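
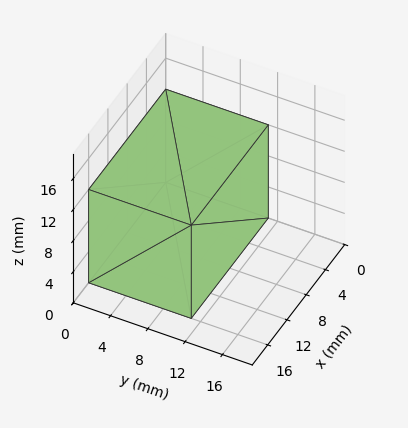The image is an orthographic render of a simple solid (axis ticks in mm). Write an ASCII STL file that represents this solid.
Reading the render: the shape is a rectangular box, roughly 16 × 11 mm footprint and 12 mm tall (dimensions read to the nearest mm from the axis ticks). For the STL, each face is triangulated and given an outward normal.

solid part
  facet normal 0.0000 0.0000 -1.0000
    outer loop
      vertex 16.0 11.0 0.0
      vertex 16.0 0.0 0.0
      vertex 0.0 0.0 0.0
    endloop
  endfacet
  facet normal 0.0000 0.0000 -1.0000
    outer loop
      vertex 0.0 11.0 0.0
      vertex 16.0 11.0 0.0
      vertex 0.0 0.0 0.0
    endloop
  endfacet
  facet normal 0.0000 0.0000 1.0000
    outer loop
      vertex 0.0 0.0 12.0
      vertex 16.0 0.0 12.0
      vertex 16.0 11.0 12.0
    endloop
  endfacet
  facet normal 0.0000 0.0000 1.0000
    outer loop
      vertex 0.0 0.0 12.0
      vertex 16.0 11.0 12.0
      vertex 0.0 11.0 12.0
    endloop
  endfacet
  facet normal 0.0000 -1.0000 0.0000
    outer loop
      vertex 0.0 0.0 0.0
      vertex 16.0 0.0 0.0
      vertex 16.0 0.0 12.0
    endloop
  endfacet
  facet normal 0.0000 -1.0000 0.0000
    outer loop
      vertex 0.0 0.0 0.0
      vertex 16.0 0.0 12.0
      vertex 0.0 0.0 12.0
    endloop
  endfacet
  facet normal 0.0000 1.0000 0.0000
    outer loop
      vertex 16.0 11.0 12.0
      vertex 16.0 11.0 0.0
      vertex 0.0 11.0 0.0
    endloop
  endfacet
  facet normal 0.0000 1.0000 0.0000
    outer loop
      vertex 0.0 11.0 12.0
      vertex 16.0 11.0 12.0
      vertex 0.0 11.0 0.0
    endloop
  endfacet
  facet normal -1.0000 0.0000 0.0000
    outer loop
      vertex 0.0 11.0 12.0
      vertex 0.0 11.0 0.0
      vertex 0.0 0.0 0.0
    endloop
  endfacet
  facet normal -1.0000 0.0000 0.0000
    outer loop
      vertex 0.0 0.0 12.0
      vertex 0.0 11.0 12.0
      vertex 0.0 0.0 0.0
    endloop
  endfacet
  facet normal 1.0000 0.0000 0.0000
    outer loop
      vertex 16.0 0.0 0.0
      vertex 16.0 11.0 0.0
      vertex 16.0 11.0 12.0
    endloop
  endfacet
  facet normal 1.0000 0.0000 0.0000
    outer loop
      vertex 16.0 0.0 0.0
      vertex 16.0 11.0 12.0
      vertex 16.0 0.0 12.0
    endloop
  endfacet
endsolid part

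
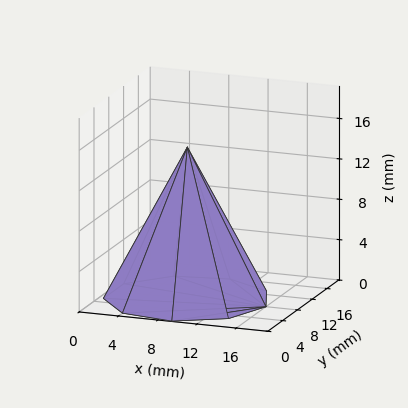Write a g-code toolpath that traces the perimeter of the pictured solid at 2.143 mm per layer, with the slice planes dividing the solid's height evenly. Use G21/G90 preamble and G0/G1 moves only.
Reading the render: the shape is a regular 9-sided pyramid, base circumscribed radius ≈ 8 mm, apex at z ≈ 15 mm (dimensions read to the nearest mm from the axis ticks). For the g-code, the solid's height is divided into equal slices at the stated Δz and each level perimeter traced with G1 moves after a G0 lift.

; perimeter-only toolpath
G21 ; units = mm
G90 ; absolute positioning
G28 ; home
; layer 1
G0 Z2.143
G0 X14.857 Y8.000
G1 X13.253 Y12.407
G1 X9.191 Y14.753
G1 X4.571 Y13.938
G1 X1.556 Y10.345
G1 X1.556 Y5.655
G1 X4.571 Y2.062
G1 X9.191 Y1.247
G1 X13.253 Y3.593
G1 X14.857 Y8.000
; layer 2
G0 Z4.286
G0 X13.714 Y8.000
G1 X12.377 Y11.673
G1 X8.992 Y13.627
G1 X5.143 Y12.949
G1 X2.630 Y9.954
G1 X2.630 Y6.046
G1 X5.143 Y3.051
G1 X8.992 Y2.373
G1 X12.377 Y4.327
G1 X13.714 Y8.000
; layer 3
G0 Z6.429
G0 X12.571 Y8.000
G1 X11.502 Y10.938
G1 X8.794 Y12.502
G1 X5.714 Y11.959
G1 X3.704 Y9.563
G1 X3.704 Y6.437
G1 X5.714 Y4.041
G1 X8.794 Y3.498
G1 X11.502 Y5.062
G1 X12.571 Y8.000
; layer 4
G0 Z8.571
G0 X11.429 Y8.000
G1 X10.626 Y10.204
G1 X8.595 Y11.376
G1 X6.286 Y10.969
G1 X4.778 Y9.173
G1 X4.778 Y6.827
G1 X6.286 Y5.031
G1 X8.595 Y4.624
G1 X10.626 Y5.796
G1 X11.429 Y8.000
; layer 5
G0 Z10.714
G0 X10.286 Y8.000
G1 X9.751 Y9.469
G1 X8.397 Y10.251
G1 X6.857 Y9.979
G1 X5.852 Y8.782
G1 X5.852 Y7.218
G1 X6.857 Y6.021
G1 X8.397 Y5.749
G1 X9.751 Y6.531
G1 X10.286 Y8.000
; layer 6
G0 Z12.857
G0 X9.143 Y8.000
G1 X8.875 Y8.735
G1 X8.198 Y9.125
G1 X7.429 Y8.990
G1 X6.926 Y8.391
G1 X6.926 Y7.609
G1 X7.429 Y7.010
G1 X8.198 Y6.875
G1 X8.875 Y7.265
G1 X9.143 Y8.000
M2 ; end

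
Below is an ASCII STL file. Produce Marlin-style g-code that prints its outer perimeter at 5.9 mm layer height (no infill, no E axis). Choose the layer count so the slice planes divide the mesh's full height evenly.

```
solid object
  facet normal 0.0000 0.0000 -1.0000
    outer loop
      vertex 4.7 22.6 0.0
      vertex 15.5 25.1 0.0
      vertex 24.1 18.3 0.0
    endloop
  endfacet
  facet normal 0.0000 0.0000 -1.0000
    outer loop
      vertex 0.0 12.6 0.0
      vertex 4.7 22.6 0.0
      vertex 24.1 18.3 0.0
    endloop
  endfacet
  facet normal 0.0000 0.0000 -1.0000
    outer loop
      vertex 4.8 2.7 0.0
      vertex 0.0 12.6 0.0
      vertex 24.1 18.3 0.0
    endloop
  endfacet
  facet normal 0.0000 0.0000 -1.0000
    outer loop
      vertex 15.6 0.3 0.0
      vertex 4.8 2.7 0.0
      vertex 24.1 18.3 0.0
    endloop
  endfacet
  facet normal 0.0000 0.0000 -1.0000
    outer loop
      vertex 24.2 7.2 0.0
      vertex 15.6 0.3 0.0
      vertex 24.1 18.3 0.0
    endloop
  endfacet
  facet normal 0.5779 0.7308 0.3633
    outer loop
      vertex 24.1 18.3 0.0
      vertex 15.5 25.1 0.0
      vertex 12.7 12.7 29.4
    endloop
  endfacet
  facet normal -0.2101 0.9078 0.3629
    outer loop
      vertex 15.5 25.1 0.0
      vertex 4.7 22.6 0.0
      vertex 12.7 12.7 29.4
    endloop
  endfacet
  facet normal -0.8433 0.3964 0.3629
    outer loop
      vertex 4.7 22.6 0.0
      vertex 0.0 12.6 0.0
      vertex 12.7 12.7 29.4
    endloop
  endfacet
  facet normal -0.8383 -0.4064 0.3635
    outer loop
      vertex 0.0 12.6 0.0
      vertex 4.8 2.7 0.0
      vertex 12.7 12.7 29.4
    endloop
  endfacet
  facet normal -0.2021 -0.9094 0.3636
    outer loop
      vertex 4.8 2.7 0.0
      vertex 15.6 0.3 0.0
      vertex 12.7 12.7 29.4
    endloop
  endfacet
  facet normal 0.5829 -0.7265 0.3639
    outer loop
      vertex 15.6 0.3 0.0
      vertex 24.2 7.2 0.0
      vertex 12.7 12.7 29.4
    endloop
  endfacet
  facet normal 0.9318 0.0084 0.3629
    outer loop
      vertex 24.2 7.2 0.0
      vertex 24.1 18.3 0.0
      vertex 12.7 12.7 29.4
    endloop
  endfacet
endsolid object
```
; perimeter-only toolpath
G21 ; units = mm
G90 ; absolute positioning
G28 ; home
; layer 1
G0 Z5.9
G0 X21.8 Y17.2
G1 X14.9 Y22.6
G1 X6.3 Y20.6
G1 X2.5 Y12.6
G1 X6.4 Y4.7
G1 X15.0 Y2.8
G1 X21.9 Y8.3
G1 X21.8 Y17.2
; layer 2
G0 Z11.8
G0 X19.5 Y16.1
G1 X14.4 Y20.1
G1 X7.9 Y18.6
G1 X5.1 Y12.6
G1 X8.0 Y6.7
G1 X14.4 Y5.3
G1 X19.6 Y9.4
G1 X19.5 Y16.1
; layer 3
G0 Z17.6
G0 X17.3 Y14.9
G1 X13.8 Y17.7
G1 X9.5 Y16.7
G1 X7.6 Y12.7
G1 X9.5 Y8.7
G1 X13.9 Y7.7
G1 X17.3 Y10.5
G1 X17.3 Y14.9
; layer 4
G0 Z23.5
G0 X15.0 Y13.8
G1 X13.3 Y15.2
G1 X11.1 Y14.7
G1 X10.2 Y12.7
G1 X11.1 Y10.7
G1 X13.3 Y10.2
G1 X15.0 Y11.6
G1 X15.0 Y13.8
M2 ; end

The solid is a regular 7-sided pyramid, base circumscribed radius ≈ 12.7 mm, apex at z ≈ 29.4 mm. Slicing at Δz = 5.9 mm — 5 equal slices spanning the solid's height, so layer i sits at z = i·h/5 — gives 4 non-empty perimeters. Each is a 7-segment closed polygon; G0 lifts to the layer z and rapids to the start vertex, then G1 traces the edges. The cross-section shrinks linearly with z (the slice at the apex is degenerate and omitted).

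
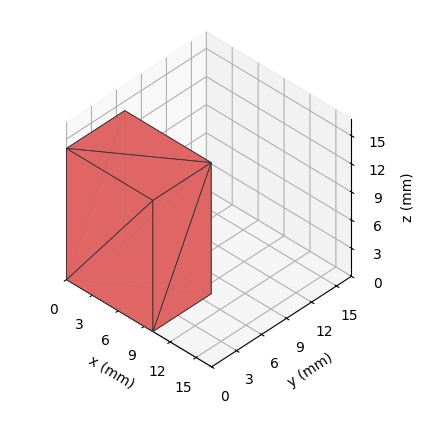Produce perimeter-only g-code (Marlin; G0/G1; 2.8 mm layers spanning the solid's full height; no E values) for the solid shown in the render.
Reading the render: the shape is a rectangular box, roughly 10 × 7 mm footprint and 14 mm tall (dimensions read to the nearest mm from the axis ticks). For the g-code, the solid's height is divided into equal slices at the stated Δz and each level perimeter traced with G1 moves after a G0 lift.

; perimeter-only toolpath
G21 ; units = mm
G90 ; absolute positioning
G28 ; home
; layer 1
G0 Z2.8
G0 X0.0 Y0.0
G1 X10.0 Y0.0
G1 X10.0 Y7.0
G1 X0.0 Y7.0
G1 X0.0 Y0.0
; layer 2
G0 Z5.6
G0 X0.0 Y0.0
G1 X10.0 Y0.0
G1 X10.0 Y7.0
G1 X0.0 Y7.0
G1 X0.0 Y0.0
; layer 3
G0 Z8.4
G0 X0.0 Y0.0
G1 X10.0 Y0.0
G1 X10.0 Y7.0
G1 X0.0 Y7.0
G1 X0.0 Y0.0
; layer 4
G0 Z11.2
G0 X0.0 Y0.0
G1 X10.0 Y0.0
G1 X10.0 Y7.0
G1 X0.0 Y7.0
G1 X0.0 Y0.0
; layer 5
G0 Z14.0
G0 X0.0 Y0.0
G1 X10.0 Y0.0
G1 X10.0 Y7.0
G1 X0.0 Y7.0
G1 X0.0 Y0.0
M2 ; end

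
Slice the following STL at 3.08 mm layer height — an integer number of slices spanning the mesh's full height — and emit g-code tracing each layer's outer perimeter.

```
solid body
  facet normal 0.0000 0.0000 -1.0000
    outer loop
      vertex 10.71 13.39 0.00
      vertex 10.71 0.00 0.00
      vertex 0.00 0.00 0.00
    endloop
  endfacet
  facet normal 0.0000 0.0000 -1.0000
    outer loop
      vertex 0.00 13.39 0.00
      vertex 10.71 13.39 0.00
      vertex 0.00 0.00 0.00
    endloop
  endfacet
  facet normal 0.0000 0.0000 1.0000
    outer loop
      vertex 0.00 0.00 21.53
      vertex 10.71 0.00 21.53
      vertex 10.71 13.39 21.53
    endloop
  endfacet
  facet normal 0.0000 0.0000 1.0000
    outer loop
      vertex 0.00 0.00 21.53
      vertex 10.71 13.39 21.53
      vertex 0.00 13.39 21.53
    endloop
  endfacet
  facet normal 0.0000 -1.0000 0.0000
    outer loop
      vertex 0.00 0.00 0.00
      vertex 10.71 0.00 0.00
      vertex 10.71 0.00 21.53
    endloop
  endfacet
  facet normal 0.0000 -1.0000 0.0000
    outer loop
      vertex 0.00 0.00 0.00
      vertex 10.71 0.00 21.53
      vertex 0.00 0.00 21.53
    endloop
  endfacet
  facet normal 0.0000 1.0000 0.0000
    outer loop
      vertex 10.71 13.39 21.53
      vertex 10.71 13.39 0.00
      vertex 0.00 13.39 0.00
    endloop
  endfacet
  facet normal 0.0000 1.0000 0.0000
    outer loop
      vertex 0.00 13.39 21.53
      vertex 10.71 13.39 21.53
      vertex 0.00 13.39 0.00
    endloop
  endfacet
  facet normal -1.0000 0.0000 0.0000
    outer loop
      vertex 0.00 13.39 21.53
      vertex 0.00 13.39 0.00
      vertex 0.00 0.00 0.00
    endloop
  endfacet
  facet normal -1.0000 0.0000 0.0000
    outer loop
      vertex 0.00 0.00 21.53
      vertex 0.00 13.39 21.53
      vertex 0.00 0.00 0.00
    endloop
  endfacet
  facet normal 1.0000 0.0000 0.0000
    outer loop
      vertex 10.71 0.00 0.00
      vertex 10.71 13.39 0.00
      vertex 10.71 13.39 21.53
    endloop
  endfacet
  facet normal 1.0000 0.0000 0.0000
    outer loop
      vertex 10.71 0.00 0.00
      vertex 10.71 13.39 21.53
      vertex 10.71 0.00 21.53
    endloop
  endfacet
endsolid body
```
; perimeter-only toolpath
G21 ; units = mm
G90 ; absolute positioning
G28 ; home
; layer 1
G0 Z3.08
G0 X0.00 Y0.00
G1 X10.71 Y0.00
G1 X10.71 Y13.39
G1 X0.00 Y13.39
G1 X0.00 Y0.00
; layer 2
G0 Z6.15
G0 X0.00 Y0.00
G1 X10.71 Y0.00
G1 X10.71 Y13.39
G1 X0.00 Y13.39
G1 X0.00 Y0.00
; layer 3
G0 Z9.23
G0 X0.00 Y0.00
G1 X10.71 Y0.00
G1 X10.71 Y13.39
G1 X0.00 Y13.39
G1 X0.00 Y0.00
; layer 4
G0 Z12.30
G0 X0.00 Y0.00
G1 X10.71 Y0.00
G1 X10.71 Y13.39
G1 X0.00 Y13.39
G1 X0.00 Y0.00
; layer 5
G0 Z15.38
G0 X0.00 Y0.00
G1 X10.71 Y0.00
G1 X10.71 Y13.39
G1 X0.00 Y13.39
G1 X0.00 Y0.00
; layer 6
G0 Z18.45
G0 X0.00 Y0.00
G1 X10.71 Y0.00
G1 X10.71 Y13.39
G1 X0.00 Y13.39
G1 X0.00 Y0.00
; layer 7
G0 Z21.53
G0 X0.00 Y0.00
G1 X10.71 Y0.00
G1 X10.71 Y13.39
G1 X0.00 Y13.39
G1 X0.00 Y0.00
M2 ; end

The solid is a rectangular box, roughly 10.7 × 13.4 mm footprint and 21.5 mm tall. Slicing at Δz = 3.08 mm — 7 equal slices spanning the solid's height, so layer i sits at z = i·h/7 — gives 7 non-empty perimeters. Each is a 4-segment closed polygon; G0 lifts to the layer z and rapids to the start vertex, then G1 traces the edges.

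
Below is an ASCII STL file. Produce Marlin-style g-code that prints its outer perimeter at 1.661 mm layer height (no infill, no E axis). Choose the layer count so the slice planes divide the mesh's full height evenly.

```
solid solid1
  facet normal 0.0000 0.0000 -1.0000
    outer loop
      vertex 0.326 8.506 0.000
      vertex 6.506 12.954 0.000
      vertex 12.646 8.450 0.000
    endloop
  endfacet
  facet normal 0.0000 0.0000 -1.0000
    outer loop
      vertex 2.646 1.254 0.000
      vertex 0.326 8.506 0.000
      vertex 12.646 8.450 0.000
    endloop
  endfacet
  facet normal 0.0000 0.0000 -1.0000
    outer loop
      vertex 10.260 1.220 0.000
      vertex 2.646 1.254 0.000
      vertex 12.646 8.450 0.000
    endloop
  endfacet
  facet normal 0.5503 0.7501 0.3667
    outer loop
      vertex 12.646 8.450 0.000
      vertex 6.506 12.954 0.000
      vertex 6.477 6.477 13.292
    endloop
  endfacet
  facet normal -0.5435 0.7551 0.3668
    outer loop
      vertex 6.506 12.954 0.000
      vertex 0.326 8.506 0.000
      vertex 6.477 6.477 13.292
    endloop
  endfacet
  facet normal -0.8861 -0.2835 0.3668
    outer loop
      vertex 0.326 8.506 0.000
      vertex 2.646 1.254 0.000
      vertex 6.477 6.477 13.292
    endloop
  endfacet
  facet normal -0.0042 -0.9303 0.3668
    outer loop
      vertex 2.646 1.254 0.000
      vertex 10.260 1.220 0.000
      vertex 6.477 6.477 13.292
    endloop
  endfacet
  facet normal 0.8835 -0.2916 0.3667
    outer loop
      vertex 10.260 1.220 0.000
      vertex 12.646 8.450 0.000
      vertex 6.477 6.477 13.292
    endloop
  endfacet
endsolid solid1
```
; perimeter-only toolpath
G21 ; units = mm
G90 ; absolute positioning
G28 ; home
; layer 1
G0 Z1.661
G0 X11.875 Y8.203
G1 X6.502 Y12.144
G1 X1.095 Y8.252
G1 X3.125 Y1.907
G1 X9.787 Y1.877
G1 X11.875 Y8.203
; layer 2
G0 Z3.323
G0 X11.104 Y7.957
G1 X6.499 Y11.335
G1 X1.864 Y7.999
G1 X3.604 Y2.560
G1 X9.314 Y2.534
G1 X11.104 Y7.957
; layer 3
G0 Z4.984
G0 X10.333 Y7.710
G1 X6.495 Y10.525
G1 X2.633 Y7.745
G1 X4.083 Y3.213
G1 X8.841 Y3.191
G1 X10.333 Y7.710
; layer 4
G0 Z6.646
G0 X9.562 Y7.463
G1 X6.492 Y9.716
G1 X3.401 Y7.492
G1 X4.562 Y3.865
G1 X8.369 Y3.849
G1 X9.562 Y7.463
; layer 5
G0 Z8.307
G0 X8.790 Y7.217
G1 X6.488 Y8.906
G1 X4.170 Y7.238
G1 X5.040 Y4.518
G1 X7.896 Y4.506
G1 X8.790 Y7.217
; layer 6
G0 Z9.969
G0 X8.019 Y6.970
G1 X6.484 Y8.096
G1 X4.939 Y6.984
G1 X5.519 Y5.171
G1 X7.423 Y5.163
G1 X8.019 Y6.970
; layer 7
G0 Z11.630
G0 X7.248 Y6.724
G1 X6.481 Y7.287
G1 X5.708 Y6.731
G1 X5.998 Y5.824
G1 X6.950 Y5.820
G1 X7.248 Y6.724
M2 ; end

The solid is a regular 5-sided pyramid, base circumscribed radius ≈ 6.48 mm, apex at z ≈ 13.3 mm. Slicing at Δz = 1.661 mm — 8 equal slices spanning the solid's height, so layer i sits at z = i·h/8 — gives 7 non-empty perimeters. Each is a 5-segment closed polygon; G0 lifts to the layer z and rapids to the start vertex, then G1 traces the edges. The cross-section shrinks linearly with z (the slice at the apex is degenerate and omitted).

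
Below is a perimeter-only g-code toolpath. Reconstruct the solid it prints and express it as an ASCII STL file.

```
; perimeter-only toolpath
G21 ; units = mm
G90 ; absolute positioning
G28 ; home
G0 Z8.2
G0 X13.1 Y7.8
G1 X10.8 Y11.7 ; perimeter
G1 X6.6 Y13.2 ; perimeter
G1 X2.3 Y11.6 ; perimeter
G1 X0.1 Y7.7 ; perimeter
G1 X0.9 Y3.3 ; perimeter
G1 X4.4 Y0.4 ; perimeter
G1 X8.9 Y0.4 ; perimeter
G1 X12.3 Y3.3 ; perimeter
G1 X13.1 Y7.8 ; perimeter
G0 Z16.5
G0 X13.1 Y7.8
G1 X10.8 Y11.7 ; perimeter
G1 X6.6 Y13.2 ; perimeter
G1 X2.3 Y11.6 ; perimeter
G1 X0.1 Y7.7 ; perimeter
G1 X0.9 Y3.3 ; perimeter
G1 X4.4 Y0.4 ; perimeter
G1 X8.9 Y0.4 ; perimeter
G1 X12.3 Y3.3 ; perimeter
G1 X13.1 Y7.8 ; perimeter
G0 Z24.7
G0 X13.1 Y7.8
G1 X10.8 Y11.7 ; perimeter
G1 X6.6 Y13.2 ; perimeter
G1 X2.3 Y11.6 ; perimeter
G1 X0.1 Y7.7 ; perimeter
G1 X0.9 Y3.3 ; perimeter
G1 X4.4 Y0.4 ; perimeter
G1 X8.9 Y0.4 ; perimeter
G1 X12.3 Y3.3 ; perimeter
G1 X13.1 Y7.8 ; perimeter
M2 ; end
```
solid part
  facet normal 0.0000 0.0000 -1.0000
    outer loop
      vertex 6.6 13.2 0.0
      vertex 10.8 11.7 0.0
      vertex 13.1 7.8 0.0
    endloop
  endfacet
  facet normal 0.0000 0.0000 -1.0000
    outer loop
      vertex 2.3 11.6 0.0
      vertex 6.6 13.2 0.0
      vertex 13.1 7.8 0.0
    endloop
  endfacet
  facet normal 0.0000 0.0000 -1.0000
    outer loop
      vertex 0.1 7.7 0.0
      vertex 2.3 11.6 0.0
      vertex 13.1 7.8 0.0
    endloop
  endfacet
  facet normal 0.0000 0.0000 -1.0000
    outer loop
      vertex 0.9 3.3 0.0
      vertex 0.1 7.7 0.0
      vertex 13.1 7.8 0.0
    endloop
  endfacet
  facet normal 0.0000 0.0000 -1.0000
    outer loop
      vertex 4.4 0.4 0.0
      vertex 0.9 3.3 0.0
      vertex 13.1 7.8 0.0
    endloop
  endfacet
  facet normal 0.0000 0.0000 -1.0000
    outer loop
      vertex 8.9 0.4 0.0
      vertex 4.4 0.4 0.0
      vertex 13.1 7.8 0.0
    endloop
  endfacet
  facet normal 0.0000 0.0000 -1.0000
    outer loop
      vertex 12.3 3.3 0.0
      vertex 8.9 0.4 0.0
      vertex 13.1 7.8 0.0
    endloop
  endfacet
  facet normal 0.0000 0.0000 1.0000
    outer loop
      vertex 13.1 7.8 24.7
      vertex 10.8 11.7 24.7
      vertex 6.6 13.2 24.7
    endloop
  endfacet
  facet normal 0.0000 0.0000 1.0000
    outer loop
      vertex 13.1 7.8 24.7
      vertex 6.6 13.2 24.7
      vertex 2.3 11.6 24.7
    endloop
  endfacet
  facet normal 0.0000 0.0000 1.0000
    outer loop
      vertex 13.1 7.8 24.7
      vertex 2.3 11.6 24.7
      vertex 0.1 7.7 24.7
    endloop
  endfacet
  facet normal 0.0000 0.0000 1.0000
    outer loop
      vertex 13.1 7.8 24.7
      vertex 0.1 7.7 24.7
      vertex 0.9 3.3 24.7
    endloop
  endfacet
  facet normal 0.0000 0.0000 1.0000
    outer loop
      vertex 13.1 7.8 24.7
      vertex 0.9 3.3 24.7
      vertex 4.4 0.4 24.7
    endloop
  endfacet
  facet normal 0.0000 0.0000 1.0000
    outer loop
      vertex 13.1 7.8 24.7
      vertex 4.4 0.4 24.7
      vertex 8.9 0.4 24.7
    endloop
  endfacet
  facet normal 0.0000 0.0000 1.0000
    outer loop
      vertex 13.1 7.8 24.7
      vertex 8.9 0.4 24.7
      vertex 12.3 3.3 24.7
    endloop
  endfacet
  facet normal 0.8614 0.5080 0.0000
    outer loop
      vertex 13.1 7.8 0.0
      vertex 10.8 11.7 0.0
      vertex 10.8 11.7 24.7
    endloop
  endfacet
  facet normal 0.8614 0.5080 0.0000
    outer loop
      vertex 13.1 7.8 0.0
      vertex 10.8 11.7 24.7
      vertex 13.1 7.8 24.7
    endloop
  endfacet
  facet normal 0.3363 0.9417 0.0000
    outer loop
      vertex 10.8 11.7 0.0
      vertex 6.6 13.2 0.0
      vertex 6.6 13.2 24.7
    endloop
  endfacet
  facet normal 0.3363 0.9417 0.0000
    outer loop
      vertex 10.8 11.7 0.0
      vertex 6.6 13.2 24.7
      vertex 10.8 11.7 24.7
    endloop
  endfacet
  facet normal -0.3487 0.9372 0.0000
    outer loop
      vertex 6.6 13.2 0.0
      vertex 2.3 11.6 0.0
      vertex 2.3 11.6 24.7
    endloop
  endfacet
  facet normal -0.3487 0.9372 0.0000
    outer loop
      vertex 6.6 13.2 0.0
      vertex 2.3 11.6 24.7
      vertex 6.6 13.2 24.7
    endloop
  endfacet
  facet normal -0.8710 0.4913 0.0000
    outer loop
      vertex 2.3 11.6 0.0
      vertex 0.1 7.7 0.0
      vertex 0.1 7.7 24.7
    endloop
  endfacet
  facet normal -0.8710 0.4913 0.0000
    outer loop
      vertex 2.3 11.6 0.0
      vertex 0.1 7.7 24.7
      vertex 2.3 11.6 24.7
    endloop
  endfacet
  facet normal -0.9839 -0.1789 0.0000
    outer loop
      vertex 0.1 7.7 0.0
      vertex 0.9 3.3 0.0
      vertex 0.9 3.3 24.7
    endloop
  endfacet
  facet normal -0.9839 -0.1789 0.0000
    outer loop
      vertex 0.1 7.7 0.0
      vertex 0.9 3.3 24.7
      vertex 0.1 7.7 24.7
    endloop
  endfacet
  facet normal -0.6380 -0.7700 0.0000
    outer loop
      vertex 0.9 3.3 0.0
      vertex 4.4 0.4 0.0
      vertex 4.4 0.4 24.7
    endloop
  endfacet
  facet normal -0.6380 -0.7700 0.0000
    outer loop
      vertex 0.9 3.3 0.0
      vertex 4.4 0.4 24.7
      vertex 0.9 3.3 24.7
    endloop
  endfacet
  facet normal 0.0000 -1.0000 0.0000
    outer loop
      vertex 4.4 0.4 0.0
      vertex 8.9 0.4 0.0
      vertex 8.9 0.4 24.7
    endloop
  endfacet
  facet normal 0.0000 -1.0000 0.0000
    outer loop
      vertex 4.4 0.4 0.0
      vertex 8.9 0.4 24.7
      vertex 4.4 0.4 24.7
    endloop
  endfacet
  facet normal 0.6489 -0.7608 0.0000
    outer loop
      vertex 8.9 0.4 0.0
      vertex 12.3 3.3 0.0
      vertex 12.3 3.3 24.7
    endloop
  endfacet
  facet normal 0.6489 -0.7608 0.0000
    outer loop
      vertex 8.9 0.4 0.0
      vertex 12.3 3.3 24.7
      vertex 8.9 0.4 24.7
    endloop
  endfacet
  facet normal 0.9846 -0.1750 0.0000
    outer loop
      vertex 12.3 3.3 0.0
      vertex 13.1 7.8 0.0
      vertex 13.1 7.8 24.7
    endloop
  endfacet
  facet normal 0.9846 -0.1750 0.0000
    outer loop
      vertex 12.3 3.3 0.0
      vertex 13.1 7.8 24.7
      vertex 12.3 3.3 24.7
    endloop
  endfacet
endsolid part

The G0 Z moves step by Δz≈8.2 mm. Every layer's G1 loop is the same polygon, so the solid is a straight extrusion of it from z=0 to z≈24.7. Closing with flat bottom and top caps and triangulating gives 32 facets — a regular 9-sided prism (a cylinder approximated with 9 flat sides), circumscribed radius ≈ 6.6 mm, height ≈ 24.7 mm.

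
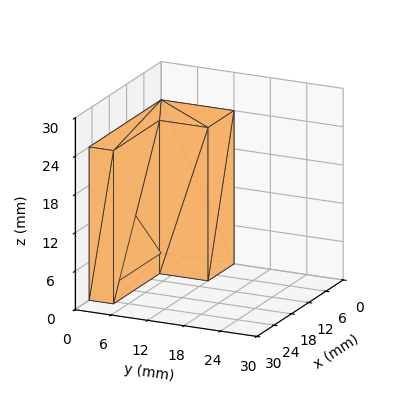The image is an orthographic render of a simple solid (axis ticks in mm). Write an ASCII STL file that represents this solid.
Reading the render: the shape is an L-shaped prism: outer 25 × 12 mm, arm thicknesses ≈ 4 mm (horizontal) and 9 mm (vertical), extruded 24 mm in z (dimensions read to the nearest mm from the axis ticks). For the STL, each face is triangulated and given an outward normal.

solid part
  facet normal 0.0000 0.0000 -1.0000
    outer loop
      vertex 25.000 4.000 0.000
      vertex 25.000 0.000 0.000
      vertex 0.000 0.000 0.000
    endloop
  endfacet
  facet normal 0.0000 0.0000 -1.0000
    outer loop
      vertex 9.000 4.000 0.000
      vertex 25.000 4.000 0.000
      vertex 0.000 0.000 0.000
    endloop
  endfacet
  facet normal 0.0000 0.0000 -1.0000
    outer loop
      vertex 9.000 12.000 0.000
      vertex 9.000 4.000 0.000
      vertex 0.000 0.000 0.000
    endloop
  endfacet
  facet normal 0.0000 0.0000 -1.0000
    outer loop
      vertex 0.000 12.000 0.000
      vertex 9.000 12.000 0.000
      vertex 0.000 0.000 0.000
    endloop
  endfacet
  facet normal 0.0000 0.0000 1.0000
    outer loop
      vertex 0.000 0.000 24.000
      vertex 25.000 0.000 24.000
      vertex 25.000 4.000 24.000
    endloop
  endfacet
  facet normal 0.0000 0.0000 1.0000
    outer loop
      vertex 0.000 0.000 24.000
      vertex 25.000 4.000 24.000
      vertex 9.000 4.000 24.000
    endloop
  endfacet
  facet normal 0.0000 0.0000 1.0000
    outer loop
      vertex 0.000 0.000 24.000
      vertex 9.000 4.000 24.000
      vertex 9.000 12.000 24.000
    endloop
  endfacet
  facet normal 0.0000 0.0000 1.0000
    outer loop
      vertex 0.000 0.000 24.000
      vertex 9.000 12.000 24.000
      vertex 0.000 12.000 24.000
    endloop
  endfacet
  facet normal 0.0000 -1.0000 0.0000
    outer loop
      vertex 0.000 0.000 0.000
      vertex 25.000 0.000 0.000
      vertex 25.000 0.000 24.000
    endloop
  endfacet
  facet normal 0.0000 -1.0000 0.0000
    outer loop
      vertex 0.000 0.000 0.000
      vertex 25.000 0.000 24.000
      vertex 0.000 0.000 24.000
    endloop
  endfacet
  facet normal 1.0000 0.0000 0.0000
    outer loop
      vertex 25.000 0.000 0.000
      vertex 25.000 4.000 0.000
      vertex 25.000 4.000 24.000
    endloop
  endfacet
  facet normal 1.0000 0.0000 0.0000
    outer loop
      vertex 25.000 0.000 0.000
      vertex 25.000 4.000 24.000
      vertex 25.000 0.000 24.000
    endloop
  endfacet
  facet normal 0.0000 1.0000 0.0000
    outer loop
      vertex 25.000 4.000 0.000
      vertex 9.000 4.000 0.000
      vertex 9.000 4.000 24.000
    endloop
  endfacet
  facet normal 0.0000 1.0000 0.0000
    outer loop
      vertex 25.000 4.000 0.000
      vertex 9.000 4.000 24.000
      vertex 25.000 4.000 24.000
    endloop
  endfacet
  facet normal 1.0000 0.0000 0.0000
    outer loop
      vertex 9.000 4.000 0.000
      vertex 9.000 12.000 0.000
      vertex 9.000 12.000 24.000
    endloop
  endfacet
  facet normal 1.0000 0.0000 0.0000
    outer loop
      vertex 9.000 4.000 0.000
      vertex 9.000 12.000 24.000
      vertex 9.000 4.000 24.000
    endloop
  endfacet
  facet normal 0.0000 1.0000 0.0000
    outer loop
      vertex 9.000 12.000 0.000
      vertex 0.000 12.000 0.000
      vertex 0.000 12.000 24.000
    endloop
  endfacet
  facet normal 0.0000 1.0000 0.0000
    outer loop
      vertex 9.000 12.000 0.000
      vertex 0.000 12.000 24.000
      vertex 9.000 12.000 24.000
    endloop
  endfacet
  facet normal -1.0000 0.0000 0.0000
    outer loop
      vertex 0.000 12.000 0.000
      vertex 0.000 0.000 0.000
      vertex 0.000 0.000 24.000
    endloop
  endfacet
  facet normal -1.0000 0.0000 0.0000
    outer loop
      vertex 0.000 12.000 0.000
      vertex 0.000 0.000 24.000
      vertex 0.000 12.000 24.000
    endloop
  endfacet
endsolid part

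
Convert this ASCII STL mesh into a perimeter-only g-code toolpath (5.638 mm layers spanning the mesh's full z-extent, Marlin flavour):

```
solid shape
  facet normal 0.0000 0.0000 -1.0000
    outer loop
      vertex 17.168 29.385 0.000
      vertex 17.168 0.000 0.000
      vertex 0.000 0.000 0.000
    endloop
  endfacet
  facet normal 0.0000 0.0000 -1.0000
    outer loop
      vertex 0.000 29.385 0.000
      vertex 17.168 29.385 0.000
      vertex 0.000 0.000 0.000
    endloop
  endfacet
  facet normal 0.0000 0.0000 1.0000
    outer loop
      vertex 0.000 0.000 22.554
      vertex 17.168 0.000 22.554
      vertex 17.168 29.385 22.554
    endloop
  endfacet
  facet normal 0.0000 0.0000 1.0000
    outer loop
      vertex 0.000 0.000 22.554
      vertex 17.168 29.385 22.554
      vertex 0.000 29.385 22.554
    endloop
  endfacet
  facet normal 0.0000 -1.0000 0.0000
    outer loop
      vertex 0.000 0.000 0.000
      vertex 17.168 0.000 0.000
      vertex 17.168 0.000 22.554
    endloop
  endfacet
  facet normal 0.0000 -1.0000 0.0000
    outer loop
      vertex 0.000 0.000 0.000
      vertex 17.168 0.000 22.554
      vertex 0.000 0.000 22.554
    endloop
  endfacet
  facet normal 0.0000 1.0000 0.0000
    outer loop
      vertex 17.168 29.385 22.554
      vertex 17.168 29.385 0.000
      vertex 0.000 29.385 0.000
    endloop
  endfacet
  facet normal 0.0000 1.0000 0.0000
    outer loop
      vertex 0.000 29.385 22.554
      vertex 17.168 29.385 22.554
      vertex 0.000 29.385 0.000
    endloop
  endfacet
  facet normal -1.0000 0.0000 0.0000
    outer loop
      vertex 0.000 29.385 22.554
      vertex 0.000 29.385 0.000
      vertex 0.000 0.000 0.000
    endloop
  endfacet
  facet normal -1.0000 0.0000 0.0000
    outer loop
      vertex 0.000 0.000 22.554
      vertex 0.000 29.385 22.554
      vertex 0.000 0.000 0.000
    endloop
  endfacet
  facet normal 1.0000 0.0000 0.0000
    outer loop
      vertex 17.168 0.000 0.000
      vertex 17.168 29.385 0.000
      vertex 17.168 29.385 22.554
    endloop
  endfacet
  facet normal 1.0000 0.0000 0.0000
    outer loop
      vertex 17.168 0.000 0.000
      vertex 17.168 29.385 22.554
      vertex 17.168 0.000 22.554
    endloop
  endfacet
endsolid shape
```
; perimeter-only toolpath
G21 ; units = mm
G90 ; absolute positioning
G28 ; home
; layer 1
G0 Z5.638
G0 X0.000 Y0.000
G1 X17.168 Y0.000
G1 X17.168 Y29.385
G1 X0.000 Y29.385
G1 X0.000 Y0.000
; layer 2
G0 Z11.277
G0 X0.000 Y0.000
G1 X17.168 Y0.000
G1 X17.168 Y29.385
G1 X0.000 Y29.385
G1 X0.000 Y0.000
; layer 3
G0 Z16.915
G0 X0.000 Y0.000
G1 X17.168 Y0.000
G1 X17.168 Y29.385
G1 X0.000 Y29.385
G1 X0.000 Y0.000
; layer 4
G0 Z22.554
G0 X0.000 Y0.000
G1 X17.168 Y0.000
G1 X17.168 Y29.385
G1 X0.000 Y29.385
G1 X0.000 Y0.000
M2 ; end

The solid is a rectangular box, roughly 17.2 × 29.4 mm footprint and 22.6 mm tall. Slicing at Δz = 5.638 mm — 4 equal slices spanning the solid's height, so layer i sits at z = i·h/4 — gives 4 non-empty perimeters. Each is a 4-segment closed polygon; G0 lifts to the layer z and rapids to the start vertex, then G1 traces the edges.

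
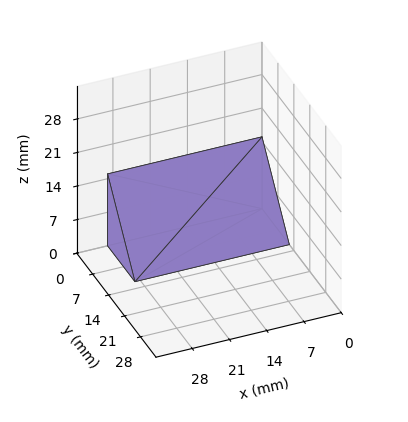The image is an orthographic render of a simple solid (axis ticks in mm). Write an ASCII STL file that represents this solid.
Reading the render: the shape is a wedge (ramp): 29 × 12 mm base, rising to 15 mm along the y=0 edge and sloping linearly to z=0 at y=12 (dimensions read to the nearest mm from the axis ticks). For the STL, each face is triangulated and given an outward normal.

solid part
  facet normal 0.0000 0.0000 -1.0000
    outer loop
      vertex 29.000 12.000 0.000
      vertex 29.000 0.000 0.000
      vertex 0.000 0.000 0.000
    endloop
  endfacet
  facet normal 0.0000 0.0000 -1.0000
    outer loop
      vertex 0.000 12.000 0.000
      vertex 29.000 12.000 0.000
      vertex 0.000 0.000 0.000
    endloop
  endfacet
  facet normal 0.0000 -1.0000 0.0000
    outer loop
      vertex 0.000 0.000 0.000
      vertex 29.000 0.000 0.000
      vertex 29.000 0.000 15.000
    endloop
  endfacet
  facet normal 0.0000 -1.0000 0.0000
    outer loop
      vertex 0.000 0.000 0.000
      vertex 29.000 0.000 15.000
      vertex 0.000 0.000 15.000
    endloop
  endfacet
  facet normal 0.0000 0.7809 0.6247
    outer loop
      vertex 0.000 0.000 15.000
      vertex 29.000 0.000 15.000
      vertex 29.000 12.000 0.000
    endloop
  endfacet
  facet normal 0.0000 0.7809 0.6247
    outer loop
      vertex 0.000 0.000 15.000
      vertex 29.000 12.000 0.000
      vertex 0.000 12.000 0.000
    endloop
  endfacet
  facet normal -1.0000 0.0000 0.0000
    outer loop
      vertex 0.000 0.000 15.000
      vertex 0.000 12.000 0.000
      vertex 0.000 0.000 0.000
    endloop
  endfacet
  facet normal 1.0000 0.0000 0.0000
    outer loop
      vertex 29.000 0.000 0.000
      vertex 29.000 12.000 0.000
      vertex 29.000 0.000 15.000
    endloop
  endfacet
endsolid part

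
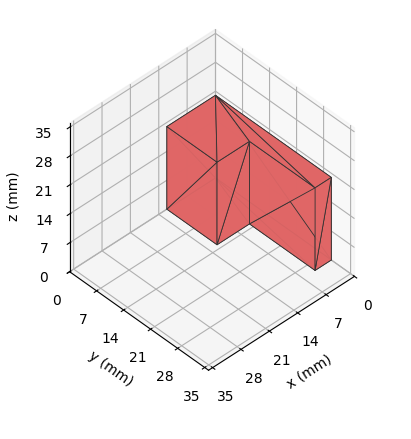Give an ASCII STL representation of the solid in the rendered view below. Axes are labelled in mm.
Reading the render: the shape is an L-shaped prism: outer 12 × 30 mm, arm thicknesses ≈ 13 mm (horizontal) and 4 mm (vertical), extruded 20 mm in z (dimensions read to the nearest mm from the axis ticks). For the STL, each face is triangulated and given an outward normal.

solid part
  facet normal 0.0000 0.0000 -1.0000
    outer loop
      vertex 12.0 13.0 0.0
      vertex 12.0 0.0 0.0
      vertex 0.0 0.0 0.0
    endloop
  endfacet
  facet normal 0.0000 0.0000 -1.0000
    outer loop
      vertex 4.0 13.0 0.0
      vertex 12.0 13.0 0.0
      vertex 0.0 0.0 0.0
    endloop
  endfacet
  facet normal 0.0000 0.0000 -1.0000
    outer loop
      vertex 4.0 30.0 0.0
      vertex 4.0 13.0 0.0
      vertex 0.0 0.0 0.0
    endloop
  endfacet
  facet normal 0.0000 0.0000 -1.0000
    outer loop
      vertex 0.0 30.0 0.0
      vertex 4.0 30.0 0.0
      vertex 0.0 0.0 0.0
    endloop
  endfacet
  facet normal 0.0000 0.0000 1.0000
    outer loop
      vertex 0.0 0.0 20.0
      vertex 12.0 0.0 20.0
      vertex 12.0 13.0 20.0
    endloop
  endfacet
  facet normal 0.0000 0.0000 1.0000
    outer loop
      vertex 0.0 0.0 20.0
      vertex 12.0 13.0 20.0
      vertex 4.0 13.0 20.0
    endloop
  endfacet
  facet normal 0.0000 0.0000 1.0000
    outer loop
      vertex 0.0 0.0 20.0
      vertex 4.0 13.0 20.0
      vertex 4.0 30.0 20.0
    endloop
  endfacet
  facet normal 0.0000 0.0000 1.0000
    outer loop
      vertex 0.0 0.0 20.0
      vertex 4.0 30.0 20.0
      vertex 0.0 30.0 20.0
    endloop
  endfacet
  facet normal 0.0000 -1.0000 0.0000
    outer loop
      vertex 0.0 0.0 0.0
      vertex 12.0 0.0 0.0
      vertex 12.0 0.0 20.0
    endloop
  endfacet
  facet normal 0.0000 -1.0000 0.0000
    outer loop
      vertex 0.0 0.0 0.0
      vertex 12.0 0.0 20.0
      vertex 0.0 0.0 20.0
    endloop
  endfacet
  facet normal 1.0000 0.0000 0.0000
    outer loop
      vertex 12.0 0.0 0.0
      vertex 12.0 13.0 0.0
      vertex 12.0 13.0 20.0
    endloop
  endfacet
  facet normal 1.0000 0.0000 0.0000
    outer loop
      vertex 12.0 0.0 0.0
      vertex 12.0 13.0 20.0
      vertex 12.0 0.0 20.0
    endloop
  endfacet
  facet normal 0.0000 1.0000 0.0000
    outer loop
      vertex 12.0 13.0 0.0
      vertex 4.0 13.0 0.0
      vertex 4.0 13.0 20.0
    endloop
  endfacet
  facet normal 0.0000 1.0000 0.0000
    outer loop
      vertex 12.0 13.0 0.0
      vertex 4.0 13.0 20.0
      vertex 12.0 13.0 20.0
    endloop
  endfacet
  facet normal 1.0000 0.0000 0.0000
    outer loop
      vertex 4.0 13.0 0.0
      vertex 4.0 30.0 0.0
      vertex 4.0 30.0 20.0
    endloop
  endfacet
  facet normal 1.0000 0.0000 0.0000
    outer loop
      vertex 4.0 13.0 0.0
      vertex 4.0 30.0 20.0
      vertex 4.0 13.0 20.0
    endloop
  endfacet
  facet normal 0.0000 1.0000 0.0000
    outer loop
      vertex 4.0 30.0 0.0
      vertex 0.0 30.0 0.0
      vertex 0.0 30.0 20.0
    endloop
  endfacet
  facet normal 0.0000 1.0000 0.0000
    outer loop
      vertex 4.0 30.0 0.0
      vertex 0.0 30.0 20.0
      vertex 4.0 30.0 20.0
    endloop
  endfacet
  facet normal -1.0000 0.0000 0.0000
    outer loop
      vertex 0.0 30.0 0.0
      vertex 0.0 0.0 0.0
      vertex 0.0 0.0 20.0
    endloop
  endfacet
  facet normal -1.0000 0.0000 0.0000
    outer loop
      vertex 0.0 30.0 0.0
      vertex 0.0 0.0 20.0
      vertex 0.0 30.0 20.0
    endloop
  endfacet
endsolid part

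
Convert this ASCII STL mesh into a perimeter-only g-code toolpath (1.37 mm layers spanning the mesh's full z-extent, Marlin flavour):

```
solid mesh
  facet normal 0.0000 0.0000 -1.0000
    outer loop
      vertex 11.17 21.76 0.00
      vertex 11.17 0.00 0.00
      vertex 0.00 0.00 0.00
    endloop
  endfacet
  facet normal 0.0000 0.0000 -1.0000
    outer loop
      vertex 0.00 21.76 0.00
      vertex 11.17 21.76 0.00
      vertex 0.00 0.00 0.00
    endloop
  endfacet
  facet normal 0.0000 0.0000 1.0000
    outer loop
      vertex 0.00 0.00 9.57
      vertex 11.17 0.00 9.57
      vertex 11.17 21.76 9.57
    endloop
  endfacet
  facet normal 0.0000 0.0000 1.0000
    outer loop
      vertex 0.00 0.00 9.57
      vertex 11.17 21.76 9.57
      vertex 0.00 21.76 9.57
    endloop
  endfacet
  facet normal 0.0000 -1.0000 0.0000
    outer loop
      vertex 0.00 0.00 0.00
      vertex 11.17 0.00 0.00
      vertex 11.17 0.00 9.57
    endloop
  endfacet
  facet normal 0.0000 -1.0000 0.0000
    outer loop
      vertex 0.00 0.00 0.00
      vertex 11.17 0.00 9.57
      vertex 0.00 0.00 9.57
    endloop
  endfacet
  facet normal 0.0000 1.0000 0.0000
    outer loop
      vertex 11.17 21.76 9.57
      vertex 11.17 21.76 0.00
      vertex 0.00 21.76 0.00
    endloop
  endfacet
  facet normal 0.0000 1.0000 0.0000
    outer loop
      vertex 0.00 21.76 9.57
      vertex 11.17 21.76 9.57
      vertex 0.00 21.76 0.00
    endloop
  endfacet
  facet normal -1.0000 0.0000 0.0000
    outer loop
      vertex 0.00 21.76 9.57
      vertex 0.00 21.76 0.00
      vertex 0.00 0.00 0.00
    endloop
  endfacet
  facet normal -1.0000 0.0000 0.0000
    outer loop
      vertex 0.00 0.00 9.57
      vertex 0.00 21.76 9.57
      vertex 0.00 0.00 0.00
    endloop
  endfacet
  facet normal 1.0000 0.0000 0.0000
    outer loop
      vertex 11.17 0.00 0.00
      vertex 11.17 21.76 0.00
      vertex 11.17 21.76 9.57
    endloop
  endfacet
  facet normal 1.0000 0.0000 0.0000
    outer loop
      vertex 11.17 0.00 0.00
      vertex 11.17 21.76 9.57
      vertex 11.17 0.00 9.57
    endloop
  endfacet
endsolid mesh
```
; perimeter-only toolpath
G21 ; units = mm
G90 ; absolute positioning
G28 ; home
; layer 1
G0 Z1.37
G0 X0.00 Y0.00
G1 X11.17 Y0.00
G1 X11.17 Y21.76
G1 X0.00 Y21.76
G1 X0.00 Y0.00
; layer 2
G0 Z2.73
G0 X0.00 Y0.00
G1 X11.17 Y0.00
G1 X11.17 Y21.76
G1 X0.00 Y21.76
G1 X0.00 Y0.00
; layer 3
G0 Z4.10
G0 X0.00 Y0.00
G1 X11.17 Y0.00
G1 X11.17 Y21.76
G1 X0.00 Y21.76
G1 X0.00 Y0.00
; layer 4
G0 Z5.47
G0 X0.00 Y0.00
G1 X11.17 Y0.00
G1 X11.17 Y21.76
G1 X0.00 Y21.76
G1 X0.00 Y0.00
; layer 5
G0 Z6.84
G0 X0.00 Y0.00
G1 X11.17 Y0.00
G1 X11.17 Y21.76
G1 X0.00 Y21.76
G1 X0.00 Y0.00
; layer 6
G0 Z8.20
G0 X0.00 Y0.00
G1 X11.17 Y0.00
G1 X11.17 Y21.76
G1 X0.00 Y21.76
G1 X0.00 Y0.00
; layer 7
G0 Z9.57
G0 X0.00 Y0.00
G1 X11.17 Y0.00
G1 X11.17 Y21.76
G1 X0.00 Y21.76
G1 X0.00 Y0.00
M2 ; end

The solid is a rectangular box, roughly 11.2 × 21.8 mm footprint and 9.57 mm tall. Slicing at Δz = 1.37 mm — 7 equal slices spanning the solid's height, so layer i sits at z = i·h/7 — gives 7 non-empty perimeters. Each is a 4-segment closed polygon; G0 lifts to the layer z and rapids to the start vertex, then G1 traces the edges.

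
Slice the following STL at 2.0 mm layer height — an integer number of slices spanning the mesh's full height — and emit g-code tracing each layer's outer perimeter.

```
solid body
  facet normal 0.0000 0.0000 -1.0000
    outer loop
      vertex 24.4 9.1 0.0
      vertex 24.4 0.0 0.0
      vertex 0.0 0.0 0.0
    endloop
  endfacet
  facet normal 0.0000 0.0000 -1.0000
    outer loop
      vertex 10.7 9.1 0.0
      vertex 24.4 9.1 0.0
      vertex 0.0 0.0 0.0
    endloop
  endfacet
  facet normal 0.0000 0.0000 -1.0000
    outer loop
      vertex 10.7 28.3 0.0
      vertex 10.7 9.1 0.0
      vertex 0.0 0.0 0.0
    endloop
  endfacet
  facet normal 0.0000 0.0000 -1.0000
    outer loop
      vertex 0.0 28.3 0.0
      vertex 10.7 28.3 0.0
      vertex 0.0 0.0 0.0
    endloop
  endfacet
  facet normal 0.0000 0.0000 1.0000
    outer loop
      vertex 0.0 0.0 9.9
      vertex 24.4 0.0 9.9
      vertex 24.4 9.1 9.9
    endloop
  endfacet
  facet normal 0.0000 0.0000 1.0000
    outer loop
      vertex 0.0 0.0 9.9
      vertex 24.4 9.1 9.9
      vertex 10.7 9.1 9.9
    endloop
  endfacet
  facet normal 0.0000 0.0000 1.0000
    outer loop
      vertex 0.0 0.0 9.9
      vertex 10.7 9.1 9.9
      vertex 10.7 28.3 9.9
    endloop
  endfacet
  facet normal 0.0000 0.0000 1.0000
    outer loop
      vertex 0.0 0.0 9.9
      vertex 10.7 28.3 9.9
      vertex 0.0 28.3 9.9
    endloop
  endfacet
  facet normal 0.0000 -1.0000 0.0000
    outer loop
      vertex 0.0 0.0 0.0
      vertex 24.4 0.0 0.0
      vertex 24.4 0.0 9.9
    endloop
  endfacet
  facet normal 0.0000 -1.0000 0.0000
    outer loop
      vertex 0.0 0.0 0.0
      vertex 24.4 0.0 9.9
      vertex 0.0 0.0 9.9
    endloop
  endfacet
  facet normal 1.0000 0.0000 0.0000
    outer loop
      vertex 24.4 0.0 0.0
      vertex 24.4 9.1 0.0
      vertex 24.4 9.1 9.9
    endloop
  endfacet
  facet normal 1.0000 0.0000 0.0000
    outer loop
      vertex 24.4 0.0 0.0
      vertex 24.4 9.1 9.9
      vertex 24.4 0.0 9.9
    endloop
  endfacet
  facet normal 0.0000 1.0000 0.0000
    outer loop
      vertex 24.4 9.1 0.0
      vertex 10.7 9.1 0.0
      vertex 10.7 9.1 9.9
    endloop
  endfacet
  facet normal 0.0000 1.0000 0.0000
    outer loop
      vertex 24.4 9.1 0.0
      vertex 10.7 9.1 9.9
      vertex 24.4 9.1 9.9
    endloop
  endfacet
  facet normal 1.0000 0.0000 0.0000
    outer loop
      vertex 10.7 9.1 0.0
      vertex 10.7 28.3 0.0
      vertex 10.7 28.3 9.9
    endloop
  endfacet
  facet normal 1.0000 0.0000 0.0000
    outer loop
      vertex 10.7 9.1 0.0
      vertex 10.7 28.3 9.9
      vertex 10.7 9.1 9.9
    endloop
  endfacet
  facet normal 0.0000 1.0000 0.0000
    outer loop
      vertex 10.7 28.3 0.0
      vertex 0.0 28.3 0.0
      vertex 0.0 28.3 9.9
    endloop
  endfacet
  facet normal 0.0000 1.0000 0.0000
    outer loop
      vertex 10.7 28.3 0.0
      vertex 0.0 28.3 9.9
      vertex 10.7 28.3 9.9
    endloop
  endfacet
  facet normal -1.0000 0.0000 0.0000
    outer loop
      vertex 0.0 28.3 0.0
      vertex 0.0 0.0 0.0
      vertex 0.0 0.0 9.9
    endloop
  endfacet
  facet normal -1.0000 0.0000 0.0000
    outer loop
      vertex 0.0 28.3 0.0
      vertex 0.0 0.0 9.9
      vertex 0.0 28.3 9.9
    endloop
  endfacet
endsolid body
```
; perimeter-only toolpath
G21 ; units = mm
G90 ; absolute positioning
G28 ; home
; layer 1
G0 Z2.0
G0 X0.0 Y0.0
G1 X24.4 Y0.0
G1 X24.4 Y9.1
G1 X10.7 Y9.1
G1 X10.7 Y28.3
G1 X0.0 Y28.3
G1 X0.0 Y0.0
; layer 2
G0 Z4.0
G0 X0.0 Y0.0
G1 X24.4 Y0.0
G1 X24.4 Y9.1
G1 X10.7 Y9.1
G1 X10.7 Y28.3
G1 X0.0 Y28.3
G1 X0.0 Y0.0
; layer 3
G0 Z5.9
G0 X0.0 Y0.0
G1 X24.4 Y0.0
G1 X24.4 Y9.1
G1 X10.7 Y9.1
G1 X10.7 Y28.3
G1 X0.0 Y28.3
G1 X0.0 Y0.0
; layer 4
G0 Z7.9
G0 X0.0 Y0.0
G1 X24.4 Y0.0
G1 X24.4 Y9.1
G1 X10.7 Y9.1
G1 X10.7 Y28.3
G1 X0.0 Y28.3
G1 X0.0 Y0.0
; layer 5
G0 Z9.9
G0 X0.0 Y0.0
G1 X24.4 Y0.0
G1 X24.4 Y9.1
G1 X10.7 Y9.1
G1 X10.7 Y28.3
G1 X0.0 Y28.3
G1 X0.0 Y0.0
M2 ; end

The solid is an L-shaped prism: outer 24.4 × 28.3 mm, arm thicknesses ≈ 9.1 mm (horizontal) and 10.7 mm (vertical), extruded 9.9 mm in z. Slicing at Δz = 2.0 mm — 5 equal slices spanning the solid's height, so layer i sits at z = i·h/5 — gives 5 non-empty perimeters. Each is a 6-segment closed polygon; G0 lifts to the layer z and rapids to the start vertex, then G1 traces the edges.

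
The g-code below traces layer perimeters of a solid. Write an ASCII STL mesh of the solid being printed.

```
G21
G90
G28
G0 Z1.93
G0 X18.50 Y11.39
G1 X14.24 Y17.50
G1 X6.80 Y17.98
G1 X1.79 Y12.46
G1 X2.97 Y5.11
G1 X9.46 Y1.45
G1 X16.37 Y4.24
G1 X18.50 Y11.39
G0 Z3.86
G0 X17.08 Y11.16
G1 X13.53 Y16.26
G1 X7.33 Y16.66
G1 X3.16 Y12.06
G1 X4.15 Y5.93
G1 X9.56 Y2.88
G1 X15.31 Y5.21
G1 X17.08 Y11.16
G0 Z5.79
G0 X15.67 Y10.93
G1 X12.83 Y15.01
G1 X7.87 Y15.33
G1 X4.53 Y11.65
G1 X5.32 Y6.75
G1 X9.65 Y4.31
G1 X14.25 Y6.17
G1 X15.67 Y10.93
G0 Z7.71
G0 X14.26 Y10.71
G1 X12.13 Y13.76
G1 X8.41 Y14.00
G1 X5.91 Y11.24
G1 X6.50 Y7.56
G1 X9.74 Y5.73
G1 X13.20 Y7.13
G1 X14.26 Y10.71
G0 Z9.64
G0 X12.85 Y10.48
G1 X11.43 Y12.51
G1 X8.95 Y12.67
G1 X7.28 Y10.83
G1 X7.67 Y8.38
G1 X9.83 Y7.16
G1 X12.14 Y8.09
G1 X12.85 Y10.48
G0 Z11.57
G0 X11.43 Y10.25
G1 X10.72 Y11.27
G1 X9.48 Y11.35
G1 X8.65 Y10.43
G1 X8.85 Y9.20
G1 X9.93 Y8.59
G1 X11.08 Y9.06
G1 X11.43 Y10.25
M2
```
solid part
  facet normal 0.0000 0.0000 -1.0000
    outer loop
      vertex 6.26 19.31 0.00
      vertex 14.94 18.75 0.00
      vertex 19.91 11.62 0.00
    endloop
  endfacet
  facet normal 0.0000 0.0000 -1.0000
    outer loop
      vertex 0.42 12.87 0.00
      vertex 6.26 19.31 0.00
      vertex 19.91 11.62 0.00
    endloop
  endfacet
  facet normal 0.0000 0.0000 -1.0000
    outer loop
      vertex 1.80 4.29 0.00
      vertex 0.42 12.87 0.00
      vertex 19.91 11.62 0.00
    endloop
  endfacet
  facet normal 0.0000 0.0000 -1.0000
    outer loop
      vertex 9.37 0.02 0.00
      vertex 1.80 4.29 0.00
      vertex 19.91 11.62 0.00
    endloop
  endfacet
  facet normal 0.0000 0.0000 -1.0000
    outer loop
      vertex 17.43 3.28 0.00
      vertex 9.37 0.02 0.00
      vertex 19.91 11.62 0.00
    endloop
  endfacet
  facet normal 0.6819 0.4753 0.5559
    outer loop
      vertex 19.91 11.62 0.00
      vertex 14.94 18.75 0.00
      vertex 10.02 10.02 13.50
    endloop
  endfacet
  facet normal 0.0535 0.8295 0.5559
    outer loop
      vertex 14.94 18.75 0.00
      vertex 6.26 19.31 0.00
      vertex 10.02 10.02 13.50
    endloop
  endfacet
  facet normal -0.6158 0.5584 0.5558
    outer loop
      vertex 6.26 19.31 0.00
      vertex 0.42 12.87 0.00
      vertex 10.02 10.02 13.50
    endloop
  endfacet
  facet normal -0.8208 -0.1320 0.5558
    outer loop
      vertex 0.42 12.87 0.00
      vertex 1.80 4.29 0.00
      vertex 10.02 10.02 13.50
    endloop
  endfacet
  facet normal -0.4084 -0.7240 0.5559
    outer loop
      vertex 1.80 4.29 0.00
      vertex 9.37 0.02 0.00
      vertex 10.02 10.02 13.50
    endloop
  endfacet
  facet normal 0.3117 -0.7706 0.5558
    outer loop
      vertex 9.37 0.02 0.00
      vertex 17.43 3.28 0.00
      vertex 10.02 10.02 13.50
    endloop
  endfacet
  facet normal 0.7969 -0.2370 0.5557
    outer loop
      vertex 17.43 3.28 0.00
      vertex 19.91 11.62 0.00
      vertex 10.02 10.02 13.50
    endloop
  endfacet
endsolid part

The G0 Z moves step by Δz≈1.93 mm. The G1 loops shrink linearly with z, so the solid tapers from its base footprint up to z≈13.5. Closing with a flat bottom cap and the tapered top and triangulating gives 12 facets — a regular 7-sided pyramid, base circumscribed radius ≈ 10 mm, apex at z ≈ 13.5 mm.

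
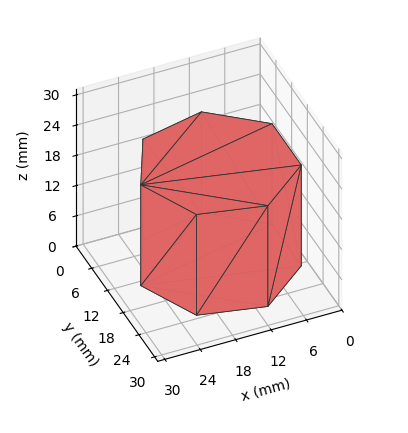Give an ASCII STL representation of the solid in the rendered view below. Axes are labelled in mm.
Reading the render: the shape is a regular 7-sided prism (a cylinder approximated with 7 flat sides), circumscribed radius ≈ 13 mm, height ≈ 20 mm (dimensions read to the nearest mm from the axis ticks). For the STL, each face is triangulated and given an outward normal.

solid part
  facet normal 0.0000 0.0000 -1.0000
    outer loop
      vertex 10.1 25.7 0.0
      vertex 21.1 23.2 0.0
      vertex 26.0 13.0 0.0
    endloop
  endfacet
  facet normal 0.0000 0.0000 -1.0000
    outer loop
      vertex 1.3 18.6 0.0
      vertex 10.1 25.7 0.0
      vertex 26.0 13.0 0.0
    endloop
  endfacet
  facet normal 0.0000 0.0000 -1.0000
    outer loop
      vertex 1.3 7.4 0.0
      vertex 1.3 18.6 0.0
      vertex 26.0 13.0 0.0
    endloop
  endfacet
  facet normal 0.0000 0.0000 -1.0000
    outer loop
      vertex 10.1 0.3 0.0
      vertex 1.3 7.4 0.0
      vertex 26.0 13.0 0.0
    endloop
  endfacet
  facet normal 0.0000 0.0000 -1.0000
    outer loop
      vertex 21.1 2.8 0.0
      vertex 10.1 0.3 0.0
      vertex 26.0 13.0 0.0
    endloop
  endfacet
  facet normal 0.0000 0.0000 1.0000
    outer loop
      vertex 26.0 13.0 20.0
      vertex 21.1 23.2 20.0
      vertex 10.1 25.7 20.0
    endloop
  endfacet
  facet normal 0.0000 0.0000 1.0000
    outer loop
      vertex 26.0 13.0 20.0
      vertex 10.1 25.7 20.0
      vertex 1.3 18.6 20.0
    endloop
  endfacet
  facet normal 0.0000 0.0000 1.0000
    outer loop
      vertex 26.0 13.0 20.0
      vertex 1.3 18.6 20.0
      vertex 1.3 7.4 20.0
    endloop
  endfacet
  facet normal 0.0000 0.0000 1.0000
    outer loop
      vertex 26.0 13.0 20.0
      vertex 1.3 7.4 20.0
      vertex 10.1 0.3 20.0
    endloop
  endfacet
  facet normal 0.0000 0.0000 1.0000
    outer loop
      vertex 26.0 13.0 20.0
      vertex 10.1 0.3 20.0
      vertex 21.1 2.8 20.0
    endloop
  endfacet
  facet normal 0.9014 0.4330 0.0000
    outer loop
      vertex 26.0 13.0 0.0
      vertex 21.1 23.2 0.0
      vertex 21.1 23.2 20.0
    endloop
  endfacet
  facet normal 0.9014 0.4330 0.0000
    outer loop
      vertex 26.0 13.0 0.0
      vertex 21.1 23.2 20.0
      vertex 26.0 13.0 20.0
    endloop
  endfacet
  facet normal 0.2216 0.9751 0.0000
    outer loop
      vertex 21.1 23.2 0.0
      vertex 10.1 25.7 0.0
      vertex 10.1 25.7 20.0
    endloop
  endfacet
  facet normal 0.2216 0.9751 0.0000
    outer loop
      vertex 21.1 23.2 0.0
      vertex 10.1 25.7 20.0
      vertex 21.1 23.2 20.0
    endloop
  endfacet
  facet normal -0.6279 0.7783 0.0000
    outer loop
      vertex 10.1 25.7 0.0
      vertex 1.3 18.6 0.0
      vertex 1.3 18.6 20.0
    endloop
  endfacet
  facet normal -0.6279 0.7783 0.0000
    outer loop
      vertex 10.1 25.7 0.0
      vertex 1.3 18.6 20.0
      vertex 10.1 25.7 20.0
    endloop
  endfacet
  facet normal -1.0000 0.0000 0.0000
    outer loop
      vertex 1.3 18.6 0.0
      vertex 1.3 7.4 0.0
      vertex 1.3 7.4 20.0
    endloop
  endfacet
  facet normal -1.0000 0.0000 0.0000
    outer loop
      vertex 1.3 18.6 0.0
      vertex 1.3 7.4 20.0
      vertex 1.3 18.6 20.0
    endloop
  endfacet
  facet normal -0.6279 -0.7783 0.0000
    outer loop
      vertex 1.3 7.4 0.0
      vertex 10.1 0.3 0.0
      vertex 10.1 0.3 20.0
    endloop
  endfacet
  facet normal -0.6279 -0.7783 0.0000
    outer loop
      vertex 1.3 7.4 0.0
      vertex 10.1 0.3 20.0
      vertex 1.3 7.4 20.0
    endloop
  endfacet
  facet normal 0.2216 -0.9751 0.0000
    outer loop
      vertex 10.1 0.3 0.0
      vertex 21.1 2.8 0.0
      vertex 21.1 2.8 20.0
    endloop
  endfacet
  facet normal 0.2216 -0.9751 0.0000
    outer loop
      vertex 10.1 0.3 0.0
      vertex 21.1 2.8 20.0
      vertex 10.1 0.3 20.0
    endloop
  endfacet
  facet normal 0.9014 -0.4330 0.0000
    outer loop
      vertex 21.1 2.8 0.0
      vertex 26.0 13.0 0.0
      vertex 26.0 13.0 20.0
    endloop
  endfacet
  facet normal 0.9014 -0.4330 0.0000
    outer loop
      vertex 21.1 2.8 0.0
      vertex 26.0 13.0 20.0
      vertex 21.1 2.8 20.0
    endloop
  endfacet
endsolid part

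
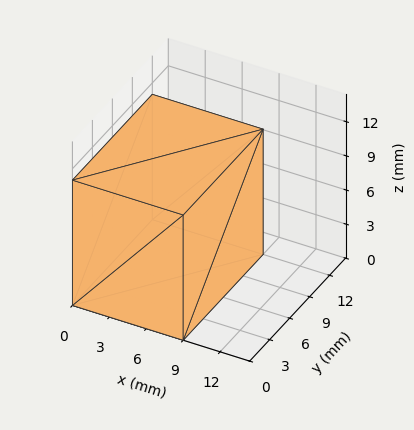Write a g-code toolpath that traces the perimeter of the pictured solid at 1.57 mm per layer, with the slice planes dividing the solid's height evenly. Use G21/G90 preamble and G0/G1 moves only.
Reading the render: the shape is a rectangular box, roughly 9 × 12 mm footprint and 11 mm tall (dimensions read to the nearest mm from the axis ticks). For the g-code, the solid's height is divided into equal slices at the stated Δz and each level perimeter traced with G1 moves after a G0 lift.

; perimeter-only toolpath
G21 ; units = mm
G90 ; absolute positioning
G28 ; home
; layer 1
G0 Z1.57
G0 X0.00 Y0.00
G1 X9.00 Y0.00
G1 X9.00 Y12.00
G1 X0.00 Y12.00
G1 X0.00 Y0.00
; layer 2
G0 Z3.14
G0 X0.00 Y0.00
G1 X9.00 Y0.00
G1 X9.00 Y12.00
G1 X0.00 Y12.00
G1 X0.00 Y0.00
; layer 3
G0 Z4.71
G0 X0.00 Y0.00
G1 X9.00 Y0.00
G1 X9.00 Y12.00
G1 X0.00 Y12.00
G1 X0.00 Y0.00
; layer 4
G0 Z6.29
G0 X0.00 Y0.00
G1 X9.00 Y0.00
G1 X9.00 Y12.00
G1 X0.00 Y12.00
G1 X0.00 Y0.00
; layer 5
G0 Z7.86
G0 X0.00 Y0.00
G1 X9.00 Y0.00
G1 X9.00 Y12.00
G1 X0.00 Y12.00
G1 X0.00 Y0.00
; layer 6
G0 Z9.43
G0 X0.00 Y0.00
G1 X9.00 Y0.00
G1 X9.00 Y12.00
G1 X0.00 Y12.00
G1 X0.00 Y0.00
; layer 7
G0 Z11.00
G0 X0.00 Y0.00
G1 X9.00 Y0.00
G1 X9.00 Y12.00
G1 X0.00 Y12.00
G1 X0.00 Y0.00
M2 ; end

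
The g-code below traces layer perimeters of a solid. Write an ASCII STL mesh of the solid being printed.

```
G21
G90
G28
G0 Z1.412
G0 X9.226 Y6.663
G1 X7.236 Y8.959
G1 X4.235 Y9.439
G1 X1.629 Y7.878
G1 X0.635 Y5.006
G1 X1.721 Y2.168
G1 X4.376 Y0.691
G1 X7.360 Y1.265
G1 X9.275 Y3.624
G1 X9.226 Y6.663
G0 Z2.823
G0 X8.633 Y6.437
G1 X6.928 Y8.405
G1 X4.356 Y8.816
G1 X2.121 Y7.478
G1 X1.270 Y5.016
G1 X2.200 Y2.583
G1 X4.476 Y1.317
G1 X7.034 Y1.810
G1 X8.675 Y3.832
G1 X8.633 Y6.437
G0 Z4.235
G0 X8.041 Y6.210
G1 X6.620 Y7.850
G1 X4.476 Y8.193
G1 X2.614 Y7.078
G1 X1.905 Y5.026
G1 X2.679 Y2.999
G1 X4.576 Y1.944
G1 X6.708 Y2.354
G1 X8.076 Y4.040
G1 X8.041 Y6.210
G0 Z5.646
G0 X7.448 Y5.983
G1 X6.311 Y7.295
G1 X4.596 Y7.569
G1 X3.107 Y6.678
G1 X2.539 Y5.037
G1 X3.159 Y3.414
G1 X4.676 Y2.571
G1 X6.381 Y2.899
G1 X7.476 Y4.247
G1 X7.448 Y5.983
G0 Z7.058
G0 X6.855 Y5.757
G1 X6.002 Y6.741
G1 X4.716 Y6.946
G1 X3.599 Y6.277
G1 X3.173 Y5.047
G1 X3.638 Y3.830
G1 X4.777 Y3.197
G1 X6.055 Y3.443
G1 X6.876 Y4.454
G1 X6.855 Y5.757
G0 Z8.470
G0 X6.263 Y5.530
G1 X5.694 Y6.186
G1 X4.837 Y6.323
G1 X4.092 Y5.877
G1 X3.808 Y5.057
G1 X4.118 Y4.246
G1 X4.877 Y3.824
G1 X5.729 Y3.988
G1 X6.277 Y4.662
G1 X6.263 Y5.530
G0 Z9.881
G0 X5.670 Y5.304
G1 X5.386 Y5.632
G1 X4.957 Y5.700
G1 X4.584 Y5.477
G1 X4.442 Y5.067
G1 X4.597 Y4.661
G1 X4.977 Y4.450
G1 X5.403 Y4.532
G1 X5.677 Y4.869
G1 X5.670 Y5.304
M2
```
solid part
  facet normal 0.0000 0.0000 -1.0000
    outer loop
      vertex 4.115 10.062 0.000
      vertex 7.545 9.514 0.000
      vertex 9.819 6.890 0.000
    endloop
  endfacet
  facet normal 0.0000 0.0000 -1.0000
    outer loop
      vertex 1.136 8.278 0.000
      vertex 4.115 10.062 0.000
      vertex 9.819 6.890 0.000
    endloop
  endfacet
  facet normal 0.0000 0.0000 -1.0000
    outer loop
      vertex 0.001 4.996 0.000
      vertex 1.136 8.278 0.000
      vertex 9.819 6.890 0.000
    endloop
  endfacet
  facet normal 0.0000 0.0000 -1.0000
    outer loop
      vertex 1.241 1.752 0.000
      vertex 0.001 4.996 0.000
      vertex 9.819 6.890 0.000
    endloop
  endfacet
  facet normal 0.0000 0.0000 -1.0000
    outer loop
      vertex 4.276 0.064 0.000
      vertex 1.241 1.752 0.000
      vertex 9.819 6.890 0.000
    endloop
  endfacet
  facet normal 0.0000 0.0000 -1.0000
    outer loop
      vertex 7.686 0.721 0.000
      vertex 4.276 0.064 0.000
      vertex 9.819 6.890 0.000
    endloop
  endfacet
  facet normal 0.0000 0.0000 -1.0000
    outer loop
      vertex 9.875 3.417 0.000
      vertex 7.686 0.721 0.000
      vertex 9.819 6.890 0.000
    endloop
  endfacet
  facet normal 0.6961 0.6033 0.3892
    outer loop
      vertex 9.819 6.890 0.000
      vertex 7.545 9.514 0.000
      vertex 5.077 5.077 11.293
    endloop
  endfacet
  facet normal 0.1453 0.9096 0.3892
    outer loop
      vertex 7.545 9.514 0.000
      vertex 4.115 10.062 0.000
      vertex 5.077 5.077 11.293
    endloop
  endfacet
  facet normal -0.4733 0.7903 0.3892
    outer loop
      vertex 4.115 10.062 0.000
      vertex 1.136 8.278 0.000
      vertex 5.077 5.077 11.293
    endloop
  endfacet
  facet normal -0.8706 0.3011 0.3892
    outer loop
      vertex 1.136 8.278 0.000
      vertex 0.001 4.996 0.000
      vertex 5.077 5.077 11.293
    endloop
  endfacet
  facet normal -0.8605 -0.3289 0.3891
    outer loop
      vertex 0.001 4.996 0.000
      vertex 1.241 1.752 0.000
      vertex 5.077 5.077 11.293
    endloop
  endfacet
  facet normal -0.4478 -0.8050 0.3891
    outer loop
      vertex 1.241 1.752 0.000
      vertex 4.276 0.064 0.000
      vertex 5.077 5.077 11.293
    endloop
  endfacet
  facet normal 0.1743 -0.9045 0.3892
    outer loop
      vertex 4.276 0.064 0.000
      vertex 7.686 0.721 0.000
      vertex 5.077 5.077 11.293
    endloop
  endfacet
  facet normal 0.7151 -0.5806 0.3892
    outer loop
      vertex 7.686 0.721 0.000
      vertex 9.875 3.417 0.000
      vertex 5.077 5.077 11.293
    endloop
  endfacet
  facet normal 0.9211 0.0149 0.3891
    outer loop
      vertex 9.875 3.417 0.000
      vertex 9.819 6.890 0.000
      vertex 5.077 5.077 11.293
    endloop
  endfacet
endsolid part

The G0 Z moves step by Δz≈1.412 mm. The G1 loops shrink linearly with z, so the solid tapers from its base footprint up to z≈11.3. Closing with a flat bottom cap and the tapered top and triangulating gives 16 facets — a regular 9-sided pyramid, base circumscribed radius ≈ 5.08 mm, apex at z ≈ 11.3 mm.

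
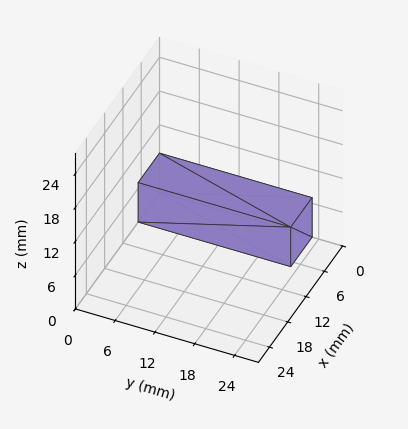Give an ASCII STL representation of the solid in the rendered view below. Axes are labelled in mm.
Reading the render: the shape is a rectangular box, roughly 7 × 23 mm footprint and 7 mm tall (dimensions read to the nearest mm from the axis ticks). For the STL, each face is triangulated and given an outward normal.

solid part
  facet normal 0.0000 0.0000 -1.0000
    outer loop
      vertex 7.000 23.000 0.000
      vertex 7.000 0.000 0.000
      vertex 0.000 0.000 0.000
    endloop
  endfacet
  facet normal 0.0000 0.0000 -1.0000
    outer loop
      vertex 0.000 23.000 0.000
      vertex 7.000 23.000 0.000
      vertex 0.000 0.000 0.000
    endloop
  endfacet
  facet normal 0.0000 0.0000 1.0000
    outer loop
      vertex 0.000 0.000 7.000
      vertex 7.000 0.000 7.000
      vertex 7.000 23.000 7.000
    endloop
  endfacet
  facet normal 0.0000 0.0000 1.0000
    outer loop
      vertex 0.000 0.000 7.000
      vertex 7.000 23.000 7.000
      vertex 0.000 23.000 7.000
    endloop
  endfacet
  facet normal 0.0000 -1.0000 0.0000
    outer loop
      vertex 0.000 0.000 0.000
      vertex 7.000 0.000 0.000
      vertex 7.000 0.000 7.000
    endloop
  endfacet
  facet normal 0.0000 -1.0000 0.0000
    outer loop
      vertex 0.000 0.000 0.000
      vertex 7.000 0.000 7.000
      vertex 0.000 0.000 7.000
    endloop
  endfacet
  facet normal 0.0000 1.0000 0.0000
    outer loop
      vertex 7.000 23.000 7.000
      vertex 7.000 23.000 0.000
      vertex 0.000 23.000 0.000
    endloop
  endfacet
  facet normal 0.0000 1.0000 0.0000
    outer loop
      vertex 0.000 23.000 7.000
      vertex 7.000 23.000 7.000
      vertex 0.000 23.000 0.000
    endloop
  endfacet
  facet normal -1.0000 0.0000 0.0000
    outer loop
      vertex 0.000 23.000 7.000
      vertex 0.000 23.000 0.000
      vertex 0.000 0.000 0.000
    endloop
  endfacet
  facet normal -1.0000 0.0000 0.0000
    outer loop
      vertex 0.000 0.000 7.000
      vertex 0.000 23.000 7.000
      vertex 0.000 0.000 0.000
    endloop
  endfacet
  facet normal 1.0000 0.0000 0.0000
    outer loop
      vertex 7.000 0.000 0.000
      vertex 7.000 23.000 0.000
      vertex 7.000 23.000 7.000
    endloop
  endfacet
  facet normal 1.0000 0.0000 0.0000
    outer loop
      vertex 7.000 0.000 0.000
      vertex 7.000 23.000 7.000
      vertex 7.000 0.000 7.000
    endloop
  endfacet
endsolid part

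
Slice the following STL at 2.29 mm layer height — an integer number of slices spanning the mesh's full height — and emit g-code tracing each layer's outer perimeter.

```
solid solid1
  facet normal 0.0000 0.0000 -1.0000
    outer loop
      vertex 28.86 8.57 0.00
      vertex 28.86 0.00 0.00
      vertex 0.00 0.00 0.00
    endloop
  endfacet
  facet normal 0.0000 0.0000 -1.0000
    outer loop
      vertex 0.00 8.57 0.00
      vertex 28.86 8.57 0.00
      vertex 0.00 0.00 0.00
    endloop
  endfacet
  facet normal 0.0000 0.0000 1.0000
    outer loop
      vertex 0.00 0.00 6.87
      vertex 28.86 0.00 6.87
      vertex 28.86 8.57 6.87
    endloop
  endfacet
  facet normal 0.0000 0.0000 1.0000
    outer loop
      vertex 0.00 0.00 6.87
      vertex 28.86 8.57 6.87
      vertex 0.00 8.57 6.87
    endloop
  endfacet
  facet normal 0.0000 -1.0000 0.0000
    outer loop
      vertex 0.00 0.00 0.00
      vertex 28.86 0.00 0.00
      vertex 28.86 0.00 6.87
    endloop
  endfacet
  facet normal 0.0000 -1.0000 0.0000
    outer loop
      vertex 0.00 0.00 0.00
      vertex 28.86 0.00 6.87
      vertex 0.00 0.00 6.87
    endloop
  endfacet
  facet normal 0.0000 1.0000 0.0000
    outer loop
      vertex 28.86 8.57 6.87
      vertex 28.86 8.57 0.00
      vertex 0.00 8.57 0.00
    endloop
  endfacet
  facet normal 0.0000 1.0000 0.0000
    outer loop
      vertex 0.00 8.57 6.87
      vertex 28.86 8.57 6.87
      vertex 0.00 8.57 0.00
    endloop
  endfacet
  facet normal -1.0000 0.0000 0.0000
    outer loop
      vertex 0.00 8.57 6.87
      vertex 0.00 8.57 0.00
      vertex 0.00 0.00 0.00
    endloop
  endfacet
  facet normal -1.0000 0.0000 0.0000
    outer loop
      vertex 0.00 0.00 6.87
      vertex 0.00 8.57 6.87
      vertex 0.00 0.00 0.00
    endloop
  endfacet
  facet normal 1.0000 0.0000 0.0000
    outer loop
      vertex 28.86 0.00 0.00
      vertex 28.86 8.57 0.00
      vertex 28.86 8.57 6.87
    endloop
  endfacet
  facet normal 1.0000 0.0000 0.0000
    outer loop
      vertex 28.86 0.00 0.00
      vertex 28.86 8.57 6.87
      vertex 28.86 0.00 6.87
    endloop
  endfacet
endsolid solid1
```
; perimeter-only toolpath
G21 ; units = mm
G90 ; absolute positioning
G28 ; home
; layer 1
G0 Z2.29
G0 X0.00 Y0.00
G1 X28.86 Y0.00
G1 X28.86 Y8.57
G1 X0.00 Y8.57
G1 X0.00 Y0.00
; layer 2
G0 Z4.58
G0 X0.00 Y0.00
G1 X28.86 Y0.00
G1 X28.86 Y8.57
G1 X0.00 Y8.57
G1 X0.00 Y0.00
; layer 3
G0 Z6.87
G0 X0.00 Y0.00
G1 X28.86 Y0.00
G1 X28.86 Y8.57
G1 X0.00 Y8.57
G1 X0.00 Y0.00
M2 ; end

The solid is a rectangular box, roughly 28.9 × 8.57 mm footprint and 6.87 mm tall. Slicing at Δz = 2.29 mm — 3 equal slices spanning the solid's height, so layer i sits at z = i·h/3 — gives 3 non-empty perimeters. Each is a 4-segment closed polygon; G0 lifts to the layer z and rapids to the start vertex, then G1 traces the edges.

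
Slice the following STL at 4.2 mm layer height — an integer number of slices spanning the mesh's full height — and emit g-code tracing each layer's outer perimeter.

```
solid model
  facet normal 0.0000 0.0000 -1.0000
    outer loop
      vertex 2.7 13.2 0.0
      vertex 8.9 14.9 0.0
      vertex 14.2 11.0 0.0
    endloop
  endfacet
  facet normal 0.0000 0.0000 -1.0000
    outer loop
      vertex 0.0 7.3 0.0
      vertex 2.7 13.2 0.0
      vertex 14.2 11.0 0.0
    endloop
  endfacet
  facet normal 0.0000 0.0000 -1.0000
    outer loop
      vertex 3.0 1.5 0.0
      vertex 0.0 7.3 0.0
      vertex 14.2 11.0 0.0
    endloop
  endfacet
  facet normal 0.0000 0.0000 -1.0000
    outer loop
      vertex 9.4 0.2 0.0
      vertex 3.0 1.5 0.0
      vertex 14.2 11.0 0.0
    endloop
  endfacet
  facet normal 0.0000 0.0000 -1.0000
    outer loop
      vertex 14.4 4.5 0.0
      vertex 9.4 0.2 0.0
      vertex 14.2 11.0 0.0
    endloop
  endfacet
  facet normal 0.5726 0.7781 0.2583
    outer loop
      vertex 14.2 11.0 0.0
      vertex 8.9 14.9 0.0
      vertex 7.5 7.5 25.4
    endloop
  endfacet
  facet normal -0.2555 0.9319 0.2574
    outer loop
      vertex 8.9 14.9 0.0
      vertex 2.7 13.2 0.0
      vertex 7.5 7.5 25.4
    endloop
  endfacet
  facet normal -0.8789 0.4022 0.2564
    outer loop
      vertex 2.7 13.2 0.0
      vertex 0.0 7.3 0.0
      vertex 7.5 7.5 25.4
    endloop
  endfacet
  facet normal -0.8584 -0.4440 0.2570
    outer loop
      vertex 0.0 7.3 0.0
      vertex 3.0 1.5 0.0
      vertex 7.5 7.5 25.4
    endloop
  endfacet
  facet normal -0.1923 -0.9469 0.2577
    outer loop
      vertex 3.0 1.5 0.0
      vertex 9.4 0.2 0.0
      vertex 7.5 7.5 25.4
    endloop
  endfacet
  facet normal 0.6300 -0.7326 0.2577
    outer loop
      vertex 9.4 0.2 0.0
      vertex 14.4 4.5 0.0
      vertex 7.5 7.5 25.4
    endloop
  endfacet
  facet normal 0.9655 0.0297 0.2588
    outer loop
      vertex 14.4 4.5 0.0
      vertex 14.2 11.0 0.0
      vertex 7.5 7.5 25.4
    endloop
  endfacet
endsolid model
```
; perimeter-only toolpath
G21 ; units = mm
G90 ; absolute positioning
G28 ; home
; layer 1
G0 Z4.2
G0 X13.1 Y10.4
G1 X8.7 Y13.7
G1 X3.5 Y12.2
G1 X1.3 Y7.3
G1 X3.8 Y2.5
G1 X9.1 Y1.4
G1 X13.2 Y5.0
G1 X13.1 Y10.4
; layer 2
G0 Z8.5
G0 X12.0 Y9.8
G1 X8.4 Y12.4
G1 X4.3 Y11.3
G1 X2.5 Y7.4
G1 X4.5 Y3.5
G1 X8.8 Y2.6
G1 X12.1 Y5.5
G1 X12.0 Y9.8
; layer 3
G0 Z12.7
G0 X10.8 Y9.2
G1 X8.2 Y11.2
G1 X5.1 Y10.3
G1 X3.8 Y7.4
G1 X5.2 Y4.5
G1 X8.4 Y3.9
G1 X10.9 Y6.0
G1 X10.8 Y9.2
; layer 4
G0 Z16.9
G0 X9.7 Y8.7
G1 X8.0 Y10.0
G1 X5.9 Y9.4
G1 X5.0 Y7.4
G1 X6.0 Y5.5
G1 X8.1 Y5.1
G1 X9.8 Y6.5
G1 X9.7 Y8.7
; layer 5
G0 Z21.2
G0 X8.6 Y8.1
G1 X7.7 Y8.7
G1 X6.7 Y8.4
G1 X6.3 Y7.5
G1 X6.8 Y6.5
G1 X7.8 Y6.3
G1 X8.6 Y7.0
G1 X8.6 Y8.1
M2 ; end

The solid is a regular 7-sided pyramid, base circumscribed radius ≈ 7.5 mm, apex at z ≈ 25.4 mm. Slicing at Δz = 4.2 mm — 6 equal slices spanning the solid's height, so layer i sits at z = i·h/6 — gives 5 non-empty perimeters. Each is a 7-segment closed polygon; G0 lifts to the layer z and rapids to the start vertex, then G1 traces the edges. The cross-section shrinks linearly with z (the slice at the apex is degenerate and omitted).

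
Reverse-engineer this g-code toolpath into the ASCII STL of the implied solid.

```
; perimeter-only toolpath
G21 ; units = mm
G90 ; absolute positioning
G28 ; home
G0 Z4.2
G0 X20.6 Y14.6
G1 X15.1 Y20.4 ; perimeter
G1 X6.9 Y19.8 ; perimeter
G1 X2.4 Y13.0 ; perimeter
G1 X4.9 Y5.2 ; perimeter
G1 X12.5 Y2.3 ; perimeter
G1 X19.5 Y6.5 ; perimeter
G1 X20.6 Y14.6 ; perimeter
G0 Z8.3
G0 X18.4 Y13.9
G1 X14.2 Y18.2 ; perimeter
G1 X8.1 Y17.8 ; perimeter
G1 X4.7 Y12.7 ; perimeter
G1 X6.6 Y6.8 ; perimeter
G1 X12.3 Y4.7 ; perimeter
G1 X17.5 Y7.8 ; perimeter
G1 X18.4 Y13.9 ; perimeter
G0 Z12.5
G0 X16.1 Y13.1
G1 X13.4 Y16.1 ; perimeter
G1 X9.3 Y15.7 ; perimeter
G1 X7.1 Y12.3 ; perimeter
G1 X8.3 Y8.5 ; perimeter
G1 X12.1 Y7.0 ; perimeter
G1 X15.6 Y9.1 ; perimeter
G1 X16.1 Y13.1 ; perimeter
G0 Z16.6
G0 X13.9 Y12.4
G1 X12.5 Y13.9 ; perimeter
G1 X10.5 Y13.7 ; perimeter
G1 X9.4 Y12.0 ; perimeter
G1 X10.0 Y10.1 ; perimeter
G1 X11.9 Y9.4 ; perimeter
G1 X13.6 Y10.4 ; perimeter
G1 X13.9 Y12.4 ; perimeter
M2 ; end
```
solid part
  facet normal 0.0000 0.0000 -1.0000
    outer loop
      vertex 5.7 21.8 0.0
      vertex 15.9 22.6 0.0
      vertex 22.8 15.3 0.0
    endloop
  endfacet
  facet normal 0.0000 0.0000 -1.0000
    outer loop
      vertex 0.1 13.3 0.0
      vertex 5.7 21.8 0.0
      vertex 22.8 15.3 0.0
    endloop
  endfacet
  facet normal 0.0000 0.0000 -1.0000
    outer loop
      vertex 3.2 3.6 0.0
      vertex 0.1 13.3 0.0
      vertex 22.8 15.3 0.0
    endloop
  endfacet
  facet normal 0.0000 0.0000 -1.0000
    outer loop
      vertex 12.7 0.0 0.0
      vertex 3.2 3.6 0.0
      vertex 22.8 15.3 0.0
    endloop
  endfacet
  facet normal 0.0000 0.0000 -1.0000
    outer loop
      vertex 21.4 5.2 0.0
      vertex 12.7 0.0 0.0
      vertex 22.8 15.3 0.0
    endloop
  endfacet
  facet normal 0.6483 0.6127 0.4520
    outer loop
      vertex 22.8 15.3 0.0
      vertex 15.9 22.6 0.0
      vertex 11.7 11.7 20.8
    endloop
  endfacet
  facet normal -0.0697 0.8893 0.4519
    outer loop
      vertex 15.9 22.6 0.0
      vertex 5.7 21.8 0.0
      vertex 11.7 11.7 20.8
    endloop
  endfacet
  facet normal -0.7445 0.4905 0.4529
    outer loop
      vertex 5.7 21.8 0.0
      vertex 0.1 13.3 0.0
      vertex 11.7 11.7 20.8
    endloop
  endfacet
  facet normal -0.8493 -0.2714 0.4528
    outer loop
      vertex 0.1 13.3 0.0
      vertex 3.2 3.6 0.0
      vertex 11.7 11.7 20.8
    endloop
  endfacet
  facet normal -0.3158 -0.8334 0.4536
    outer loop
      vertex 3.2 3.6 0.0
      vertex 12.7 0.0 0.0
      vertex 11.7 11.7 20.8
    endloop
  endfacet
  facet normal 0.4575 -0.7654 0.4526
    outer loop
      vertex 12.7 0.0 0.0
      vertex 21.4 5.2 0.0
      vertex 11.7 11.7 20.8
    endloop
  endfacet
  facet normal 0.8842 -0.1226 0.4507
    outer loop
      vertex 21.4 5.2 0.0
      vertex 22.8 15.3 0.0
      vertex 11.7 11.7 20.8
    endloop
  endfacet
endsolid part

The G0 Z moves step by Δz≈4.2 mm. The G1 loops shrink linearly with z, so the solid tapers from its base footprint up to z≈20.8. Closing with a flat bottom cap and the tapered top and triangulating gives 12 facets — a regular 7-sided pyramid, base circumscribed radius ≈ 11.7 mm, apex at z ≈ 20.8 mm.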